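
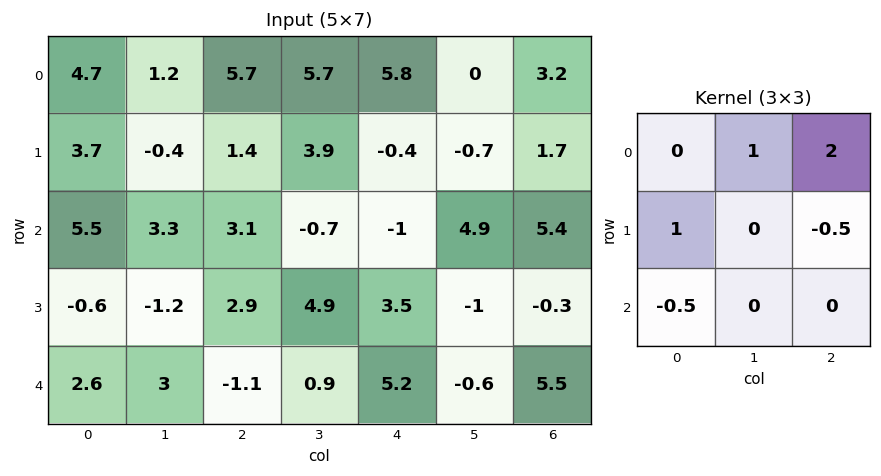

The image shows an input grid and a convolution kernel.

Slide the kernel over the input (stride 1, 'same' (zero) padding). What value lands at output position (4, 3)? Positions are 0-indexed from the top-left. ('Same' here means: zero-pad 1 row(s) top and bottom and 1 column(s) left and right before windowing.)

The receptive field on the zero-padded input at this output position is [2.9 4.9 3.5 / -1.1 0.9 5.2 / 0 0 0]. Elementwise product with the kernel and sum: 4.9·1 + 3.5·2 + -1.1·1 + 5.2·-0.5 + 0·-0.5.

8.2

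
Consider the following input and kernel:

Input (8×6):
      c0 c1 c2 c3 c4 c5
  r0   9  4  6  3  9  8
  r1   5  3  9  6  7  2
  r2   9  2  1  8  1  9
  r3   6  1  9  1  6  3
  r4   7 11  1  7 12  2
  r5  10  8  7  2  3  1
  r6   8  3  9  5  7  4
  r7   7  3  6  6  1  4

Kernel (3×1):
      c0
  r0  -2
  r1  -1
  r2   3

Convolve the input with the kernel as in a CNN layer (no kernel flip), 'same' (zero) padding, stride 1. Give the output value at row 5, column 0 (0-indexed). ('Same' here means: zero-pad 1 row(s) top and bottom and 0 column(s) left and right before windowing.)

0

The receptive field on the zero-padded input at this output position is [7 / 10 / 8]. Elementwise product with the kernel and sum: 7·-2 + 10·-1 + 8·3.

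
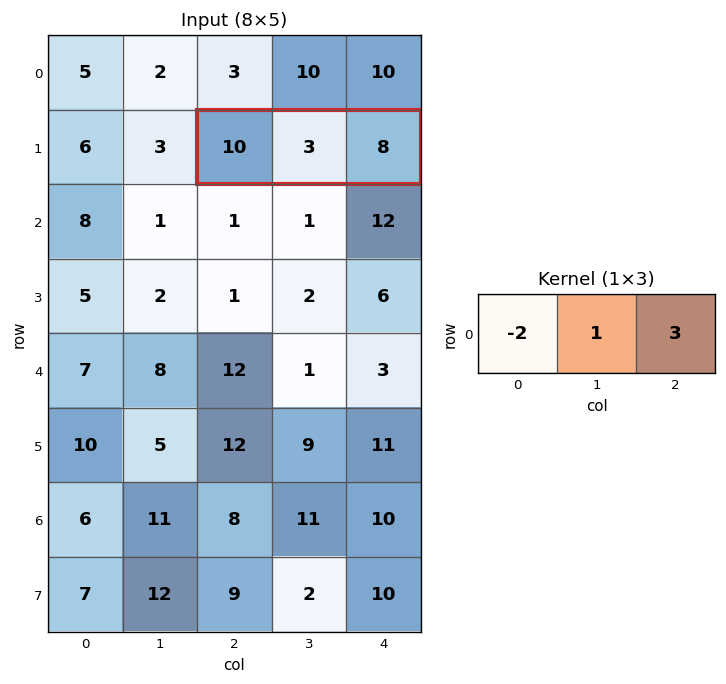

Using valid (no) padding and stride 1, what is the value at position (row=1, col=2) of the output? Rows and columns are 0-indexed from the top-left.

7

The receptive field on the input at this output position is [10 3 8]. Elementwise product with the kernel and sum: 10·-2 + 3·1 + 8·3.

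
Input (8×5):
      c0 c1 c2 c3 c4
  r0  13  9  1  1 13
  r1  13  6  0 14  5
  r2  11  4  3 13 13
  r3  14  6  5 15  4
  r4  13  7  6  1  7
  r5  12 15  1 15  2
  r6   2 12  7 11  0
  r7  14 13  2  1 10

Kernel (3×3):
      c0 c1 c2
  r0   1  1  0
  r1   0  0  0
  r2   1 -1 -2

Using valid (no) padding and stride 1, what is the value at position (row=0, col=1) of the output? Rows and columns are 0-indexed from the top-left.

-15

The receptive field on the input at this output position is [9 1 1 / 6 0 14 / 4 3 13]. Elementwise product with the kernel and sum: 9·1 + 1·1 + 4·1 + 3·-1 + 13·-2.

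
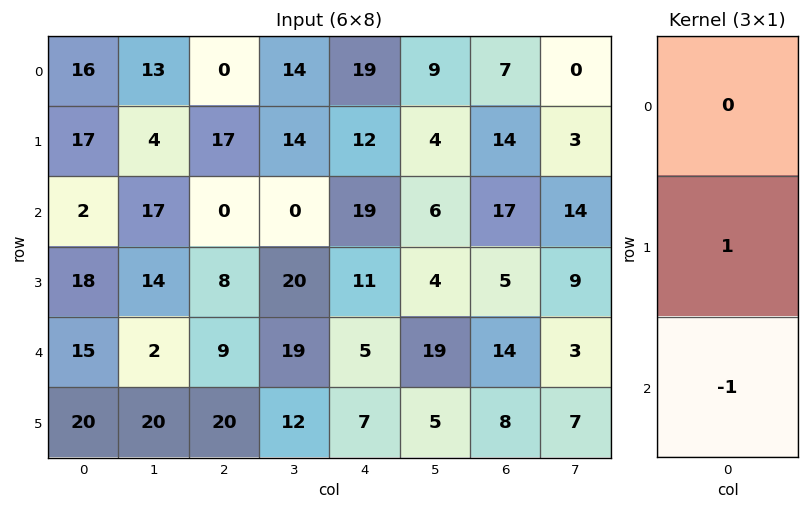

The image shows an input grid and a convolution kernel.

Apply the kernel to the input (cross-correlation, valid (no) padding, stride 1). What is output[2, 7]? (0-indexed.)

6

The receptive field on the input at this output position is [14 / 9 / 3]. Elementwise product with the kernel and sum: 9·1 + 3·-1.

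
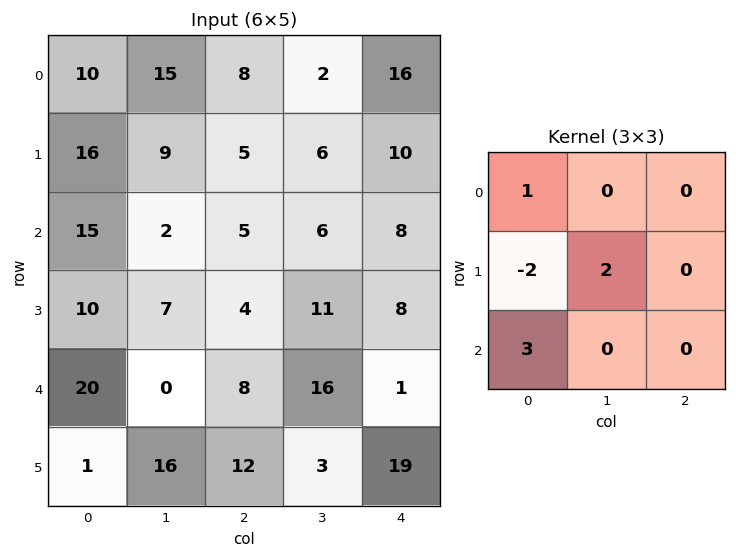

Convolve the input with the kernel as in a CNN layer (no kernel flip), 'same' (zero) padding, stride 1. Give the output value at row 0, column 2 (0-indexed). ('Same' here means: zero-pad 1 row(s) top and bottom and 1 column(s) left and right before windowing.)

The receptive field on the zero-padded input at this output position is [0 0 0 / 15 8 2 / 9 5 6]. Elementwise product with the kernel and sum: 0·1 + 15·-2 + 8·2 + 9·3.

13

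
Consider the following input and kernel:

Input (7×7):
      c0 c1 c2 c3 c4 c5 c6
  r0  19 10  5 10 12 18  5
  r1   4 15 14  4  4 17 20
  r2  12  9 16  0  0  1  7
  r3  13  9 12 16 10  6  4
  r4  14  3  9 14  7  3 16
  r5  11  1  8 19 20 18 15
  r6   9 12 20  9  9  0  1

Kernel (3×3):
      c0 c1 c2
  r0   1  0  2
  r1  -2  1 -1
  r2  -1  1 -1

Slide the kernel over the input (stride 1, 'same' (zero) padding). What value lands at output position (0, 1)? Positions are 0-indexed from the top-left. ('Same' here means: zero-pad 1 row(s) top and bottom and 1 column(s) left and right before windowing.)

-36

The receptive field on the zero-padded input at this output position is [0 0 0 / 19 10 5 / 4 15 14]. Elementwise product with the kernel and sum: 0·1 + 0·2 + 19·-2 + 10·1 + 5·-1 + 4·-1 + 15·1 + 14·-1.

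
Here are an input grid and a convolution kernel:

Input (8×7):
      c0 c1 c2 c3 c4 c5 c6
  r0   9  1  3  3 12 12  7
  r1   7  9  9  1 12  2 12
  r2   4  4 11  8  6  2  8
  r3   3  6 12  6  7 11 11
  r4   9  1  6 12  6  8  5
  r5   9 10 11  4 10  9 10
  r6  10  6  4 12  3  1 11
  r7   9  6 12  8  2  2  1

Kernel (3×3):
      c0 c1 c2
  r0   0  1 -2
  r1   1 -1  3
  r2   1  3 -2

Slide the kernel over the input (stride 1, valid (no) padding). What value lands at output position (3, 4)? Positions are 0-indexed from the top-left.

19

The receptive field on the input at this output position is [7 11 11 / 6 8 5 / 10 9 10]. Elementwise product with the kernel and sum: 11·1 + 11·-2 + 6·1 + 8·-1 + 5·3 + 10·1 + 9·3 + 10·-2.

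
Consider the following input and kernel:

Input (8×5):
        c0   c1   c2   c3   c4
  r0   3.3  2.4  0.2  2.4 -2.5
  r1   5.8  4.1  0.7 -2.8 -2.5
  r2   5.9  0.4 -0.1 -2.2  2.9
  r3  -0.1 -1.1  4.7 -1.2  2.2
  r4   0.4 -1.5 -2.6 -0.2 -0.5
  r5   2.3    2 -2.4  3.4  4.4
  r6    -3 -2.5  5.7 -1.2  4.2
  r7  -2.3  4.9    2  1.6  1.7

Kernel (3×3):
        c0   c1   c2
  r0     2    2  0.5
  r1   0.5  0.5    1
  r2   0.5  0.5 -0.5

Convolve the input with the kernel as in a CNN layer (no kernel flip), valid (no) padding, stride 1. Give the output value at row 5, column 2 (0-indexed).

11.6

The receptive field on the input at this output position is [-2.4 3.4 4.4 / 5.7 -1.2 4.2 / 2 1.6 1.7]. Elementwise product with the kernel and sum: -2.4·2 + 3.4·2 + 4.4·0.5 + 5.7·0.5 + -1.2·0.5 + 4.2·1 + 2·0.5 + 1.6·0.5 + 1.7·-0.5.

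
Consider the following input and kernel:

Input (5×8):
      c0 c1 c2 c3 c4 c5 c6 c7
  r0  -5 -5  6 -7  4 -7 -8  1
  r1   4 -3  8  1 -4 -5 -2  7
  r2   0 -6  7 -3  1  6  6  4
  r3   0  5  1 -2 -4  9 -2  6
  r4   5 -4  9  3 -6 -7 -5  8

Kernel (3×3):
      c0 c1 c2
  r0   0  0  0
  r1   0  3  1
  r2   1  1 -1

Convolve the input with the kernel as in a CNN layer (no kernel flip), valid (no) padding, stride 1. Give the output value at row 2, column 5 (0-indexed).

The receptive field on the input at this output position is [6 6 4 / 9 -2 6 / -7 -5 8]. Elementwise product with the kernel and sum: -2·3 + 6·1 + -7·1 + -5·1 + 8·-1.

-20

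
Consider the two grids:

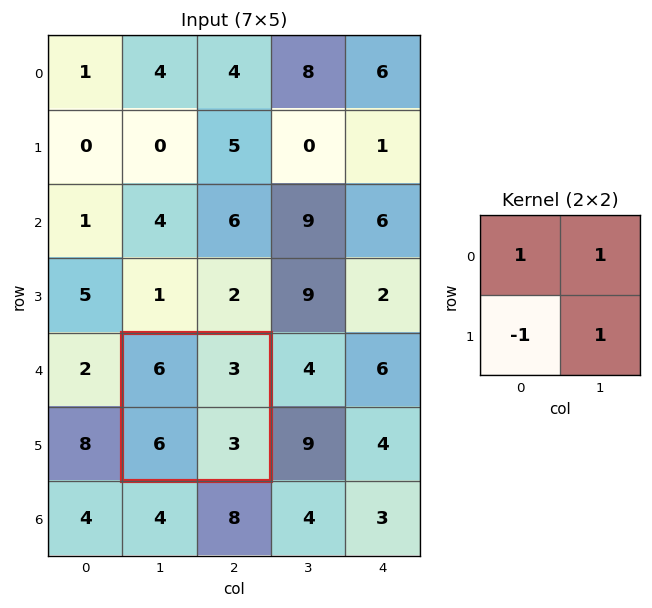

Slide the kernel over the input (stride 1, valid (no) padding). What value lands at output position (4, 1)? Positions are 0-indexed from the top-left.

6

The receptive field on the input at this output position is [6 3 / 6 3]. Elementwise product with the kernel and sum: 6·1 + 3·1 + 6·-1 + 3·1.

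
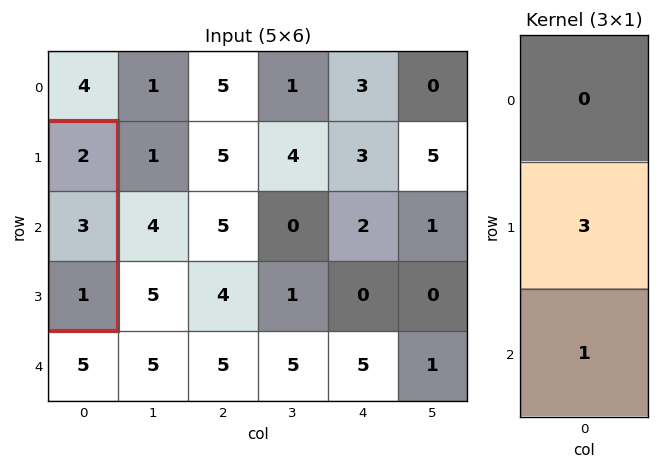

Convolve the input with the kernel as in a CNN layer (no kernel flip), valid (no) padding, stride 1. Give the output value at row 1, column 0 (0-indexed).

The receptive field on the input at this output position is [2 / 3 / 1]. Elementwise product with the kernel and sum: 3·3 + 1·1.

10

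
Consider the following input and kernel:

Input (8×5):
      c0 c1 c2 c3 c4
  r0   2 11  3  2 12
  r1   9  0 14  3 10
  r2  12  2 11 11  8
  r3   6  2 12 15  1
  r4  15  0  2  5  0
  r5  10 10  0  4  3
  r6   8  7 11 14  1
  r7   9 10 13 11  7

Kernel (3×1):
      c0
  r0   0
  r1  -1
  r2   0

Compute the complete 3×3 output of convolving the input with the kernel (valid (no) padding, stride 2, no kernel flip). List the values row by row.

-9 -14 -10
-6 -12 -1
-10 0 -3

Output[0,0]: The receptive field on the input at this output position is [2 / 9 / 12]. Elementwise product with the kernel and sum: 9·-1.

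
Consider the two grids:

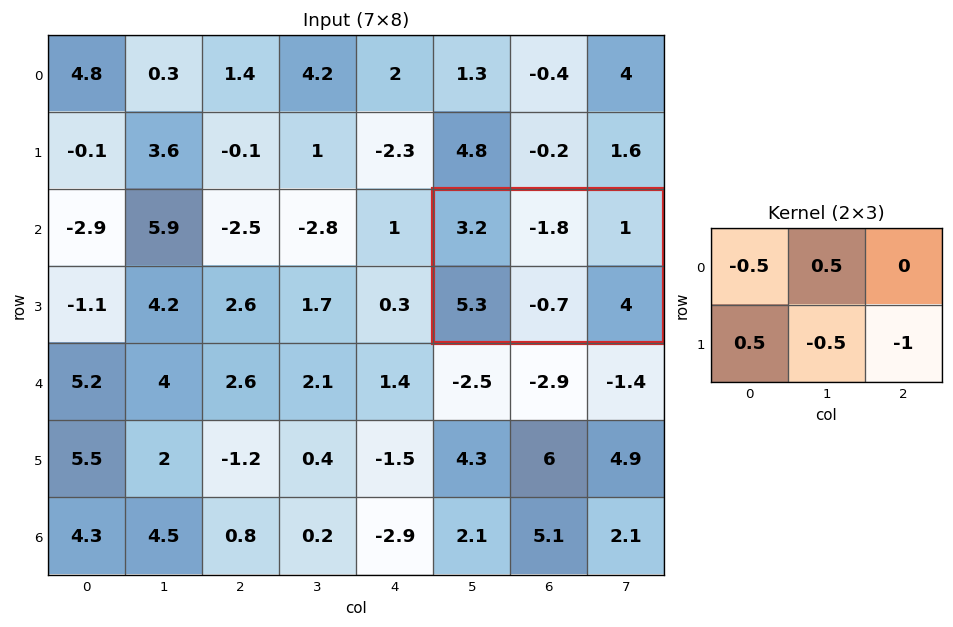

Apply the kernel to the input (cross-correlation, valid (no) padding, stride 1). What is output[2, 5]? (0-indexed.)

The receptive field on the input at this output position is [3.2 -1.8 1 / 5.3 -0.7 4]. Elementwise product with the kernel and sum: 3.2·-0.5 + -1.8·0.5 + 5.3·0.5 + -0.7·-0.5 + 4·-1.

-3.5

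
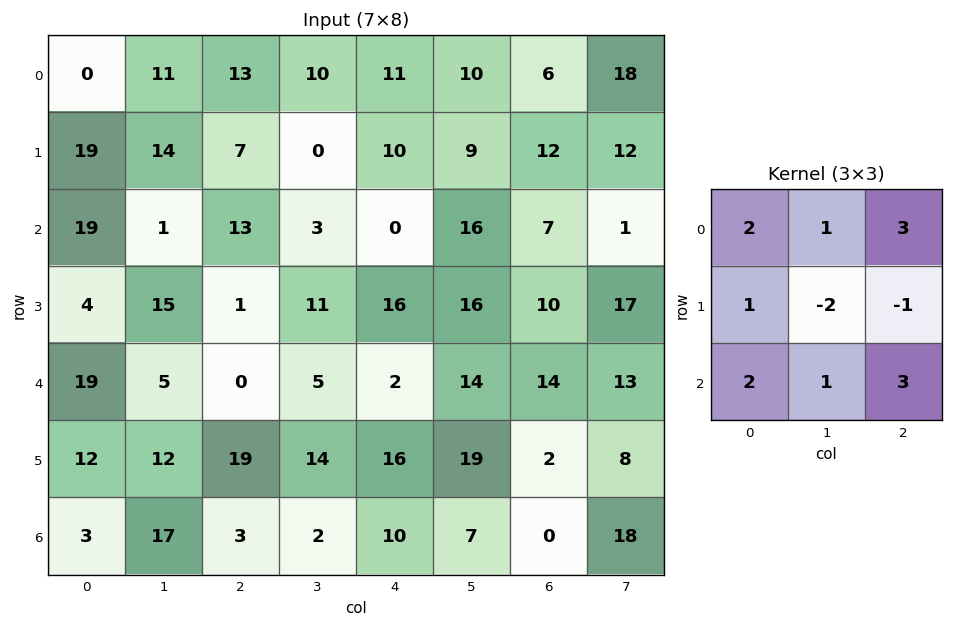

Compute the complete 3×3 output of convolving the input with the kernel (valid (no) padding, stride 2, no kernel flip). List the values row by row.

112 95 67
94 3 71
44 24 63

Output[0,0]: The receptive field on the input at this output position is [0 11 13 / 19 14 7 / 19 1 13]. Elementwise product with the kernel and sum: 0·2 + 11·1 + 13·3 + 19·1 + 14·-2 + 7·-1 + 19·2 + 1·1 + 13·3.
Output[0,1]: The receptive field on the input at this output position is [13 10 11 / 7 0 10 / 13 3 0]. Elementwise product with the kernel and sum: 13·2 + 10·1 + 11·3 + 7·1 + 0·-2 + 10·-1 + 13·2 + 3·1 + 0·3.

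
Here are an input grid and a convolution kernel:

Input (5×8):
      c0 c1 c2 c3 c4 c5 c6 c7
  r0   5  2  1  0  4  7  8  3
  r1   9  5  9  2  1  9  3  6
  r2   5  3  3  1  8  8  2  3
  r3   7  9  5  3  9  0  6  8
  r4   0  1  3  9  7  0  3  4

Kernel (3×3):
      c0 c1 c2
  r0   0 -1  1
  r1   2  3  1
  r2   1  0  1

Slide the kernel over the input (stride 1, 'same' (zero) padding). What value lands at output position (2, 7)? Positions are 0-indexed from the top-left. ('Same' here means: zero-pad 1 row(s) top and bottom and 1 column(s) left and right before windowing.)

13

The receptive field on the zero-padded input at this output position is [3 6 0 / 2 3 0 / 6 8 0]. Elementwise product with the kernel and sum: 6·-1 + 0·1 + 2·2 + 3·3 + 0·1 + 6·1 + 0·1.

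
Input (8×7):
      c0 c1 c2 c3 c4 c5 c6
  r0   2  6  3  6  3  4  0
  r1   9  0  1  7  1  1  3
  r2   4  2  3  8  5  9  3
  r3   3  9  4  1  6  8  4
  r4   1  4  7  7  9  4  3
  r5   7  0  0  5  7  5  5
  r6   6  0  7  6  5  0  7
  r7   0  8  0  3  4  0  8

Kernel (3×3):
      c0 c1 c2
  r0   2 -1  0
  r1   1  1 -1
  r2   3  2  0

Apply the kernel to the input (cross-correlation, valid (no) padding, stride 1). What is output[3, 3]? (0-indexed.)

The receptive field on the input at this output position is [1 6 8 / 7 9 4 / 5 7 5]. Elementwise product with the kernel and sum: 1·2 + 6·-1 + 7·1 + 9·1 + 4·-1 + 5·3 + 7·2.

37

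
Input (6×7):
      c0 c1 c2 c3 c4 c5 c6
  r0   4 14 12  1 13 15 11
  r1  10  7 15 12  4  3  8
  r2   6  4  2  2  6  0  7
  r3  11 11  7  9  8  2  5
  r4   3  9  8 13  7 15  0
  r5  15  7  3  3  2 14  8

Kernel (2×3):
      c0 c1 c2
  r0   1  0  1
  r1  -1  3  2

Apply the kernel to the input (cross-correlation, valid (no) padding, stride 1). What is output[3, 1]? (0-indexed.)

The receptive field on the input at this output position is [11 7 9 / 9 8 13]. Elementwise product with the kernel and sum: 11·1 + 9·1 + 9·-1 + 8·3 + 13·2.

61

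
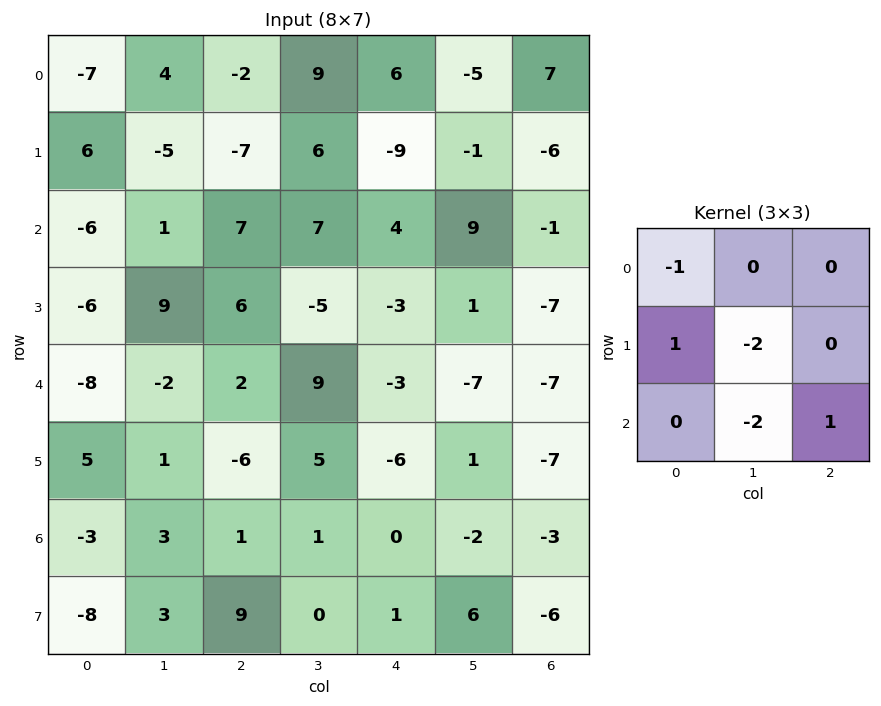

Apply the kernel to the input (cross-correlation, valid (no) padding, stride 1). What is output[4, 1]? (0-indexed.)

14

The receptive field on the input at this output position is [-2 2 9 / 1 -6 5 / 3 1 1]. Elementwise product with the kernel and sum: -2·-1 + 1·1 + -6·-2 + 1·-2 + 1·1.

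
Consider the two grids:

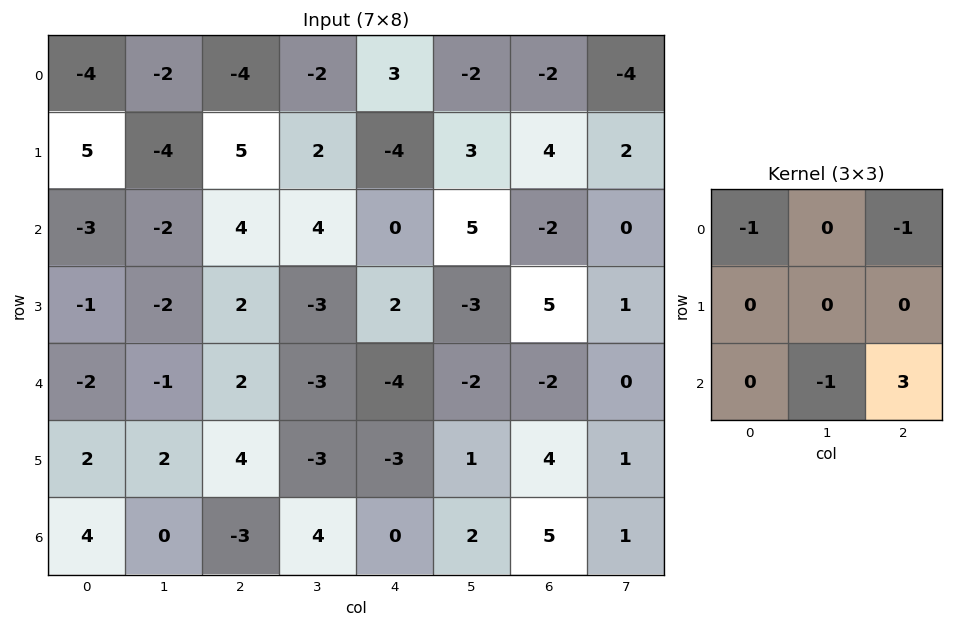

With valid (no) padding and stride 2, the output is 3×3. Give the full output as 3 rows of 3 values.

Output[0,0]: The receptive field on the input at this output position is [-4 -2 -4 / 5 -4 5 / -3 -2 4]. Elementwise product with the kernel and sum: -4·-1 + -4·-1 + -2·-1 + 4·3.
Output[0,1]: The receptive field on the input at this output position is [-4 -2 3 / 5 2 -4 / 4 4 0]. Elementwise product with the kernel and sum: -4·-1 + 3·-1 + 4·-1 + 0·3.

22 -3 -12
6 -13 -2
-9 -2 19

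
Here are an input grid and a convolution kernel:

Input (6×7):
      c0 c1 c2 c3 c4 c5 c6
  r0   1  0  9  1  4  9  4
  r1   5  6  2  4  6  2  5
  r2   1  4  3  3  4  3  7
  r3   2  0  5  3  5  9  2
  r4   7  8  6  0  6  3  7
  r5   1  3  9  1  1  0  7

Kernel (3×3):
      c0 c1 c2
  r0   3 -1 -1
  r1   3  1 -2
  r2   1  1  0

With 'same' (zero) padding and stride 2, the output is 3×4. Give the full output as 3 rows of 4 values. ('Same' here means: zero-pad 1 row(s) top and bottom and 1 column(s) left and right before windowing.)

Output[0,0]: The receptive field on the zero-padded input at this output position is [0 0 0 / 0 1 0 / 0 5 6]. Elementwise product with the kernel and sum: 0·3 + 0·-1 + 0·-1 + 0·3 + 1·1 + 0·-2 + 0·1 + 5·1.
Output[0,1]: The receptive field on the zero-padded input at this output position is [0 0 0 / 0 9 1 / 6 2 4]. Elementwise product with the kernel and sum: 0·3 + 0·-1 + 0·-1 + 0·3 + 9·1 + 1·-2 + 6·1 + 2·1.

6 15 -1 38
-16 26 19 28
-10 34 -3 48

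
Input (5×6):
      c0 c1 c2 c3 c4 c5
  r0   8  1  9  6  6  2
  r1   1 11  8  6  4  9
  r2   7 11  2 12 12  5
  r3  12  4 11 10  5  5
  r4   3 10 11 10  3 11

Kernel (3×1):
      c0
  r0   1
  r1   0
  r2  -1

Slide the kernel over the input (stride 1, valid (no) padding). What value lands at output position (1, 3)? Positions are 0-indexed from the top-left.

The receptive field on the input at this output position is [6 / 12 / 10]. Elementwise product with the kernel and sum: 6·1 + 10·-1.

-4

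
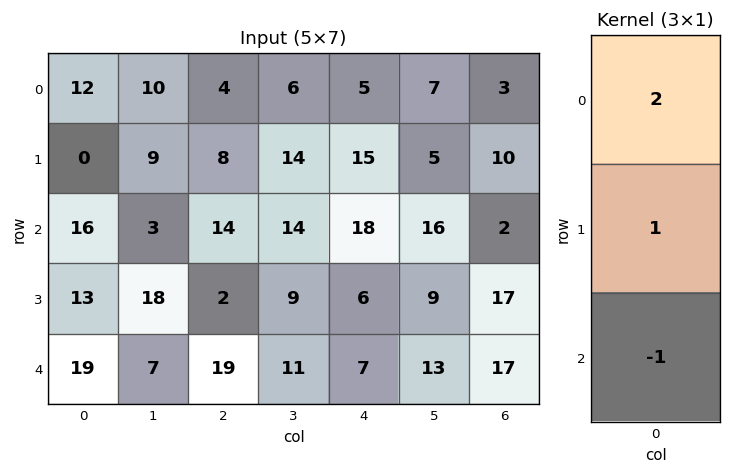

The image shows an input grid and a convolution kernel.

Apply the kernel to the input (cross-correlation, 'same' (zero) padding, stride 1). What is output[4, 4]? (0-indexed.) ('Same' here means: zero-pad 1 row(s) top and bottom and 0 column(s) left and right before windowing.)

19

The receptive field on the zero-padded input at this output position is [6 / 7 / 0]. Elementwise product with the kernel and sum: 6·2 + 7·1 + 0·-1.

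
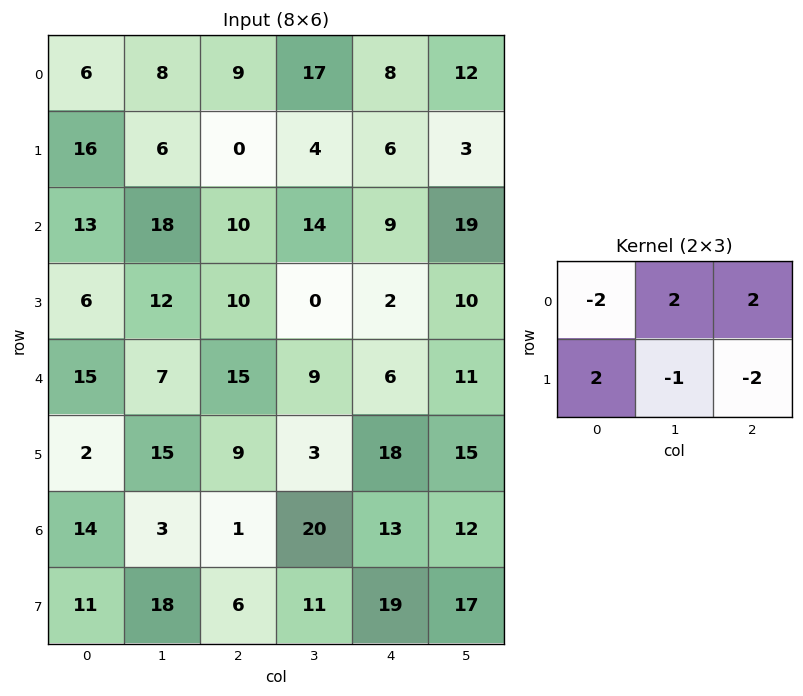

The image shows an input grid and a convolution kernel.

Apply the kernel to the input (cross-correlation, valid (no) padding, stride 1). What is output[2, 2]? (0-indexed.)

The receptive field on the input at this output position is [10 14 9 / 10 0 2]. Elementwise product with the kernel and sum: 10·-2 + 14·2 + 9·2 + 10·2 + 0·-1 + 2·-2.

42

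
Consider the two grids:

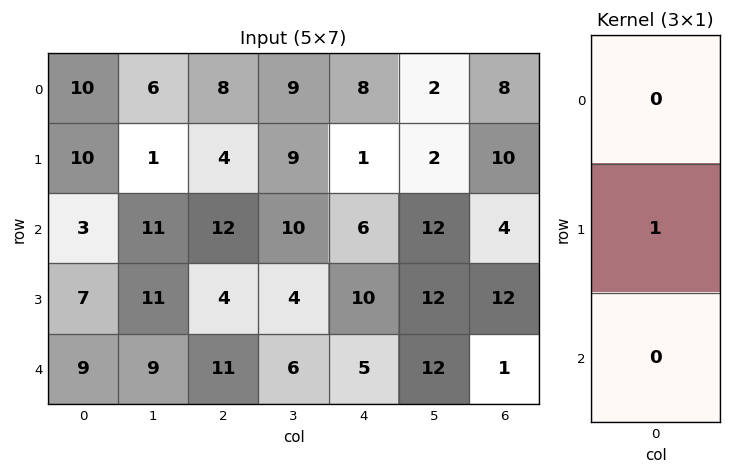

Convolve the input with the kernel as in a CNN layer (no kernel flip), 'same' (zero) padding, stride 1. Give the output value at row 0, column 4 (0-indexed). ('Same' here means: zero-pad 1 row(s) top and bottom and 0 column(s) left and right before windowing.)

The receptive field on the zero-padded input at this output position is [0 / 8 / 1]. Elementwise product with the kernel and sum: 8·1.

8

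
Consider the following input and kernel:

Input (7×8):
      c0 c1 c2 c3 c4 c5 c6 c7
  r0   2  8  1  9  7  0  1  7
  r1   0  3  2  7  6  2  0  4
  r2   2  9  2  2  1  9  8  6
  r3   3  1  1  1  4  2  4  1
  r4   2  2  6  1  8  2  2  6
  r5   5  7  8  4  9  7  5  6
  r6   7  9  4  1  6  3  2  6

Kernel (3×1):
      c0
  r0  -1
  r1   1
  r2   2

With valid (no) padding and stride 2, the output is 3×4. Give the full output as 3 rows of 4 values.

2 5 1 15
5 11 19 0
17 10 13 7

Output[0,0]: The receptive field on the input at this output position is [2 / 0 / 2]. Elementwise product with the kernel and sum: 2·-1 + 0·1 + 2·2.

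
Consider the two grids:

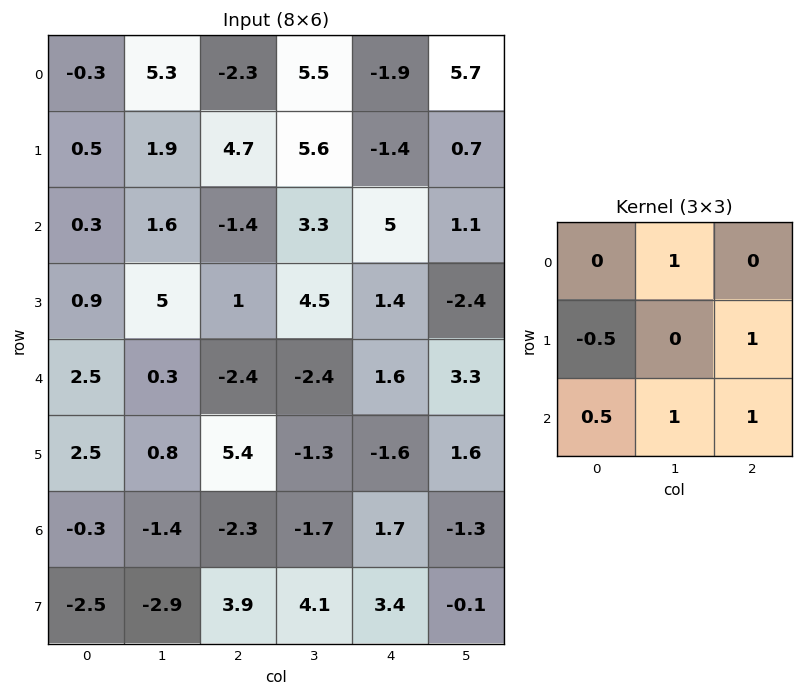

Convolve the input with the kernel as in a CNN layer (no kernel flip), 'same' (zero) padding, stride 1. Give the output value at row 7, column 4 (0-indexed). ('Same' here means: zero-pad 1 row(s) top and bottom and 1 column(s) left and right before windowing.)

-0.45

The receptive field on the zero-padded input at this output position is [-1.7 1.7 -1.3 / 4.1 3.4 -0.1 / 0 0 0]. Elementwise product with the kernel and sum: 1.7·1 + 4.1·-0.5 + -0.1·1 + 0·0.5 + 0·1 + 0·1.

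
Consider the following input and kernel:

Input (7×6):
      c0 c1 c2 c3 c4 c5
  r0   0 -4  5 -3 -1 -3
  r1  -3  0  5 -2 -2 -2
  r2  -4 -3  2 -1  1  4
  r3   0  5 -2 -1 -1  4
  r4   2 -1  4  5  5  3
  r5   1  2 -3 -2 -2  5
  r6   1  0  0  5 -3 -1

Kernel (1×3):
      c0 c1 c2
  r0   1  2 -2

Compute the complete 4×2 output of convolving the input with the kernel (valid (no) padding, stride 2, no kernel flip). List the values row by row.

Output[0,0]: The receptive field on the input at this output position is [0 -4 5]. Elementwise product with the kernel and sum: 0·1 + -4·2 + 5·-2.
Output[0,1]: The receptive field on the input at this output position is [5 -3 -1]. Elementwise product with the kernel and sum: 5·1 + -3·2 + -1·-2.

-18 1
-14 -2
-8 4
1 16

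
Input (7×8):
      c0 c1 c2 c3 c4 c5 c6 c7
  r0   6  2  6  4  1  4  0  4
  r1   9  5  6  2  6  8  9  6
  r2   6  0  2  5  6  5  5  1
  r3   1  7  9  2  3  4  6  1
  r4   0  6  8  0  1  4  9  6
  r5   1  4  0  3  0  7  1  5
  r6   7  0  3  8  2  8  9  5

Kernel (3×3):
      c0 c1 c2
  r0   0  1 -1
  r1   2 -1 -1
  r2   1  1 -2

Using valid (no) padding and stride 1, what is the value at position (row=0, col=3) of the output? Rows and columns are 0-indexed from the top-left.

-12

The receptive field on the input at this output position is [4 1 4 / 2 6 8 / 5 6 5]. Elementwise product with the kernel and sum: 1·1 + 4·-1 + 2·2 + 6·-1 + 8·-1 + 5·1 + 6·1 + 5·-2.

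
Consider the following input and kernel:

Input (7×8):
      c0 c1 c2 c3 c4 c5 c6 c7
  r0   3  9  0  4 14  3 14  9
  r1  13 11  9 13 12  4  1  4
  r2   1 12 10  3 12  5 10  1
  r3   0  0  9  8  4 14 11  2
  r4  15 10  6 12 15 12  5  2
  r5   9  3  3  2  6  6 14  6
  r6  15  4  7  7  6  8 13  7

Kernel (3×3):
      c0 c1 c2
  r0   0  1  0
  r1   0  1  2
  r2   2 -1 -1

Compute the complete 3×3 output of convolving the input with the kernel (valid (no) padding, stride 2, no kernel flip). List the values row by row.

18 46 18
44 4 54
38 27 37

Output[0,0]: The receptive field on the input at this output position is [3 9 0 / 13 11 9 / 1 12 10]. Elementwise product with the kernel and sum: 9·1 + 11·1 + 9·2 + 1·2 + 12·-1 + 10·-1.
Output[0,1]: The receptive field on the input at this output position is [0 4 14 / 9 13 12 / 10 3 12]. Elementwise product with the kernel and sum: 4·1 + 13·1 + 12·2 + 10·2 + 3·-1 + 12·-1.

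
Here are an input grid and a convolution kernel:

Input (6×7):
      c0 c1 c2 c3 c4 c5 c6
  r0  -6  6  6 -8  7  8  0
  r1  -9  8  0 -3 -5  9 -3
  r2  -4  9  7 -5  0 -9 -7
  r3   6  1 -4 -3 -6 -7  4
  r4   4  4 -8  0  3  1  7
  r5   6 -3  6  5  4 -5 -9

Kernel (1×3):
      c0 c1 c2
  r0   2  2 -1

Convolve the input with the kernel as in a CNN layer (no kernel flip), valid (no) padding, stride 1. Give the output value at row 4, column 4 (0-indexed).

1

The receptive field on the input at this output position is [3 1 7]. Elementwise product with the kernel and sum: 3·2 + 1·2 + 7·-1.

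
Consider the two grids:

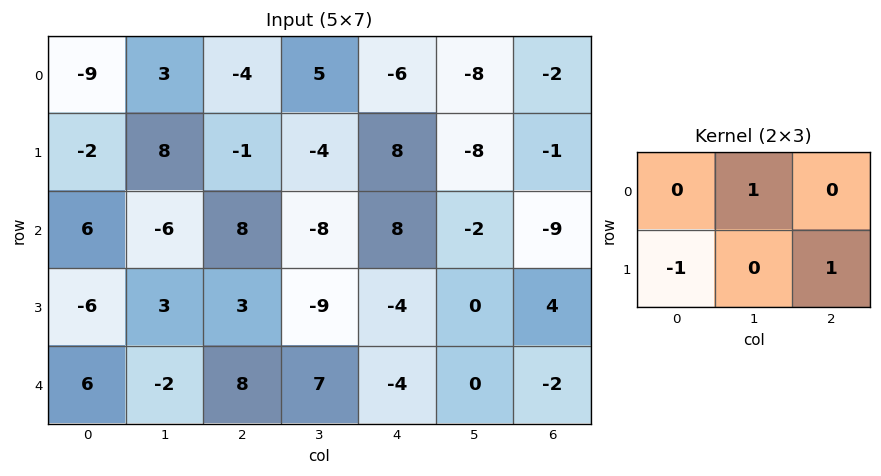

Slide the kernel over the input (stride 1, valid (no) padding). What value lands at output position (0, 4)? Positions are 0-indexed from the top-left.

-17

The receptive field on the input at this output position is [-6 -8 -2 / 8 -8 -1]. Elementwise product with the kernel and sum: -8·1 + 8·-1 + -1·1.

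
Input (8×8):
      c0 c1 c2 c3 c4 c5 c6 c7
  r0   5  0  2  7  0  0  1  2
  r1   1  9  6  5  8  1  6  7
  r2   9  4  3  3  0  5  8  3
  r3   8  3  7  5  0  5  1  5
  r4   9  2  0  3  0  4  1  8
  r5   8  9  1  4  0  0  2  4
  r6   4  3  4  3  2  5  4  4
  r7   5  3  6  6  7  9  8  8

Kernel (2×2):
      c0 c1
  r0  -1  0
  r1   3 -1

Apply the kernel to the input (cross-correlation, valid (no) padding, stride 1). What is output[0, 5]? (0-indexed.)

The receptive field on the input at this output position is [0 1 / 1 6]. Elementwise product with the kernel and sum: 0·-1 + 1·3 + 6·-1.

-3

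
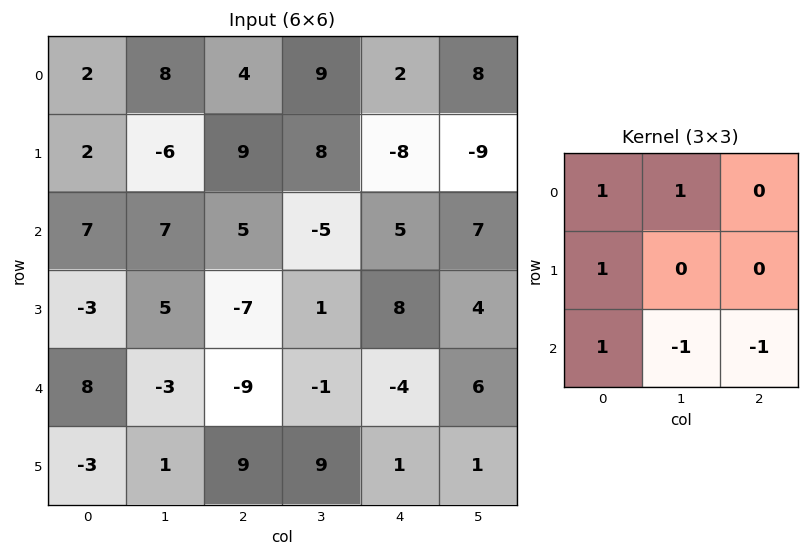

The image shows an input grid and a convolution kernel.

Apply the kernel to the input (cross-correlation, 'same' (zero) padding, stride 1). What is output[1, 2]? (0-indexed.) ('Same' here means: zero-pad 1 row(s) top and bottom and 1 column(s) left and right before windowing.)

The receptive field on the zero-padded input at this output position is [8 4 9 / -6 9 8 / 7 5 -5]. Elementwise product with the kernel and sum: 8·1 + 4·1 + -6·1 + 7·1 + 5·-1 + -5·-1.

13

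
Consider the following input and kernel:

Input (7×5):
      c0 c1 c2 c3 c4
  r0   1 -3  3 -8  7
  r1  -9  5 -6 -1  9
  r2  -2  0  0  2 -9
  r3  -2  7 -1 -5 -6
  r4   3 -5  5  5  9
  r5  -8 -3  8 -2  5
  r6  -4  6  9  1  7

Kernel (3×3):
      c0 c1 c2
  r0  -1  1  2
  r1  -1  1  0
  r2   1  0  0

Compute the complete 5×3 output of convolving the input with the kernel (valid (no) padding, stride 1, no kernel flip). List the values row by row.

Output[0,0]: The receptive field on the input at this output position is [1 -3 3 / -9 5 -6 / -2 0 0]. Elementwise product with the kernel and sum: 1·-1 + -3·1 + 3·2 + -9·-1 + 5·1 + -2·1.

14 -21 8
2 -6 24
14 -9 -15
-9 -11 -8
3 37 17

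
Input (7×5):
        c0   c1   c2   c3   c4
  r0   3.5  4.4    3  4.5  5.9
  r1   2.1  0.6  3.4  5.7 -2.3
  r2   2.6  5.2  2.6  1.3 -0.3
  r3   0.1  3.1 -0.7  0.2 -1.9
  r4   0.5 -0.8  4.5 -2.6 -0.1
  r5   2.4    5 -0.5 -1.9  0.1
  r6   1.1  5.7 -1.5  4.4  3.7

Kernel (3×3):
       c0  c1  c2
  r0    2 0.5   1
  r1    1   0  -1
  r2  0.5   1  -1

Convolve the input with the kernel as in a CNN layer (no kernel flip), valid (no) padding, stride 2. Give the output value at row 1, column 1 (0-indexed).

The receptive field on the input at this output position is [2.6 1.3 -0.3 / -0.7 0.2 -1.9 / 4.5 -2.6 -0.1]. Elementwise product with the kernel and sum: 2.6·2 + 1.3·0.5 + -0.3·1 + -0.7·1 + -1.9·-1 + 4.5·0.5 + -2.6·1 + -0.1·-1.

6.5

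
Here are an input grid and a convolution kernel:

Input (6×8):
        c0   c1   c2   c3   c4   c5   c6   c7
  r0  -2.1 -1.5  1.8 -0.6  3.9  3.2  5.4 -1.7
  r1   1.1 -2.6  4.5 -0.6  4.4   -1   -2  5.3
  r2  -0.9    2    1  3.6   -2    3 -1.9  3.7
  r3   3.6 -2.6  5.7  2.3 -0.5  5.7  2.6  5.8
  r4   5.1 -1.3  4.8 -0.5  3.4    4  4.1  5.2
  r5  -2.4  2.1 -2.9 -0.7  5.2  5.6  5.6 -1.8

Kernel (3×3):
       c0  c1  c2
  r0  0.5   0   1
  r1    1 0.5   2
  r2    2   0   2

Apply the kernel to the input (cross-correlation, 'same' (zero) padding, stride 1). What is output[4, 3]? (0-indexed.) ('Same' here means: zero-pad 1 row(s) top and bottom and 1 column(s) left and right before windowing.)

The receptive field on the zero-padded input at this output position is [5.7 2.3 -0.5 / 4.8 -0.5 3.4 / -2.9 -0.7 5.2]. Elementwise product with the kernel and sum: 5.7·0.5 + -0.5·1 + 4.8·1 + -0.5·0.5 + 3.4·2 + -2.9·2 + 5.2·2.

18.3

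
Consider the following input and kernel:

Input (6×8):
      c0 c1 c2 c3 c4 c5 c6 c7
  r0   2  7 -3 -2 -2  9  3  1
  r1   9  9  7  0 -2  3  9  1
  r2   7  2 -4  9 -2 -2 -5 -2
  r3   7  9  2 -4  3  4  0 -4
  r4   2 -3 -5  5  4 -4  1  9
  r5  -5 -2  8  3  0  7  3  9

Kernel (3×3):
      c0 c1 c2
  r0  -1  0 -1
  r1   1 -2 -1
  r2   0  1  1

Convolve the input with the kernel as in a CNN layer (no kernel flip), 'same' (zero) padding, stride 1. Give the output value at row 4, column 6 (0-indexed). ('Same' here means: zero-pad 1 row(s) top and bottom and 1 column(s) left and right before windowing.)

-3

The receptive field on the zero-padded input at this output position is [4 0 -4 / -4 1 9 / 7 3 9]. Elementwise product with the kernel and sum: 4·-1 + -4·-1 + -4·1 + 1·-2 + 9·-1 + 3·1 + 9·1.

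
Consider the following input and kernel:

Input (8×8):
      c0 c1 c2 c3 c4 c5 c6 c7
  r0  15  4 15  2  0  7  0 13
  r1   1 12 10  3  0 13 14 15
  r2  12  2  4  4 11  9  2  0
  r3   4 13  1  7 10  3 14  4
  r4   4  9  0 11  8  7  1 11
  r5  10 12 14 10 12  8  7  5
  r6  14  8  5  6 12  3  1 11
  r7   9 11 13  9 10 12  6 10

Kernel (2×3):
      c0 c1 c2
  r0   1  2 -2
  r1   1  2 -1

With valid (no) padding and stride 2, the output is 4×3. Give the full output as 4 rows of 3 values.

8 35 26
37 -5 27
42 28 41
38 14 44

Output[0,0]: The receptive field on the input at this output position is [15 4 15 / 1 12 10]. Elementwise product with the kernel and sum: 15·1 + 4·2 + 15·-2 + 1·1 + 12·2 + 10·-1.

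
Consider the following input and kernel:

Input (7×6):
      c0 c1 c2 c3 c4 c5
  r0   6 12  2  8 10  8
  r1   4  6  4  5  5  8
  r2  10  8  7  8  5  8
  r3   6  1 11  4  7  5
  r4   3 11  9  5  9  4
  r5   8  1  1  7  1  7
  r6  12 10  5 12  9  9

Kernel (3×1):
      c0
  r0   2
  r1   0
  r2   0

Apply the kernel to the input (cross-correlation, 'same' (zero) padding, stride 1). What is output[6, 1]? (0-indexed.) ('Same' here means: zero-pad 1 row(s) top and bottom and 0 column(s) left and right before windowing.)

The receptive field on the zero-padded input at this output position is [1 / 10 / 0]. Elementwise product with the kernel and sum: 1·2.

2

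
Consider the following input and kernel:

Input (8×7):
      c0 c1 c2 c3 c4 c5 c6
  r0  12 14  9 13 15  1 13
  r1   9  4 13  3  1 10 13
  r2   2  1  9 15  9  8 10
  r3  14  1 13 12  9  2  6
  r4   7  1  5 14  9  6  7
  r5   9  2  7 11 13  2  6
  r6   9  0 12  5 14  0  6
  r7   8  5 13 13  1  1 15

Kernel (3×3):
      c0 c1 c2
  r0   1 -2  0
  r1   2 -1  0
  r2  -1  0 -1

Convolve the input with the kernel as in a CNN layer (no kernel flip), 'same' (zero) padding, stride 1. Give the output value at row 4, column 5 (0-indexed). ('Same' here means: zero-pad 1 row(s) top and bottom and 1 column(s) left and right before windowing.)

-2

The receptive field on the zero-padded input at this output position is [9 2 6 / 9 6 7 / 13 2 6]. Elementwise product with the kernel and sum: 9·1 + 2·-2 + 9·2 + 6·-1 + 13·-1 + 6·-1.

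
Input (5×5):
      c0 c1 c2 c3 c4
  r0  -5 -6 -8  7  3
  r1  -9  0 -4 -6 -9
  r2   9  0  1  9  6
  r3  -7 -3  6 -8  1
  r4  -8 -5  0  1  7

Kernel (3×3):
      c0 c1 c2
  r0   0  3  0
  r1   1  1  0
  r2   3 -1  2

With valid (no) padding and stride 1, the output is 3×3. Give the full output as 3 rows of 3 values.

Output[0,0]: The receptive field on the input at this output position is [-5 -6 -8 / -9 0 -4 / 9 0 1]. Elementwise product with the kernel and sum: -6·3 + -9·1 + 0·1 + 9·3 + 0·-1 + 1·2.

2 -11 17
3 -42 20
-29 -7 38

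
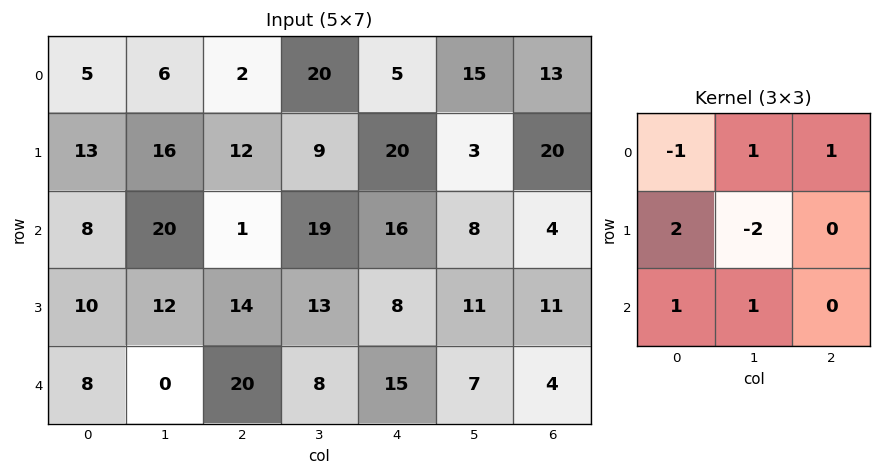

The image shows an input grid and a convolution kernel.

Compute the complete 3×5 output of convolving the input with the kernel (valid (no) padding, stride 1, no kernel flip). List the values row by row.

25 45 49 13 81
13 69 8 41 38
17 16 64 38 12

Output[0,0]: The receptive field on the input at this output position is [5 6 2 / 13 16 12 / 8 20 1]. Elementwise product with the kernel and sum: 5·-1 + 6·1 + 2·1 + 13·2 + 16·-2 + 8·1 + 20·1.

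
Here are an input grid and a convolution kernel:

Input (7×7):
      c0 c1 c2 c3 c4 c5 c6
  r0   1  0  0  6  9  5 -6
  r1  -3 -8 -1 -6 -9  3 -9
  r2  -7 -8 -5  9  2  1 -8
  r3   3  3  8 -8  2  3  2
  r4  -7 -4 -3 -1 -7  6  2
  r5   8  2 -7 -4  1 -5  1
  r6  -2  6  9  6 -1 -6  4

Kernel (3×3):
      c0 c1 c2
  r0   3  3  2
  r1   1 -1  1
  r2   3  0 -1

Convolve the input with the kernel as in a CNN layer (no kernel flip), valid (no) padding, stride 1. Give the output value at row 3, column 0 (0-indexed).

The receptive field on the input at this output position is [3 3 8 / -7 -4 -3 / 8 2 -7]. Elementwise product with the kernel and sum: 3·3 + 3·3 + 8·2 + -7·1 + -4·-1 + -3·1 + 8·3 + -7·-1.

59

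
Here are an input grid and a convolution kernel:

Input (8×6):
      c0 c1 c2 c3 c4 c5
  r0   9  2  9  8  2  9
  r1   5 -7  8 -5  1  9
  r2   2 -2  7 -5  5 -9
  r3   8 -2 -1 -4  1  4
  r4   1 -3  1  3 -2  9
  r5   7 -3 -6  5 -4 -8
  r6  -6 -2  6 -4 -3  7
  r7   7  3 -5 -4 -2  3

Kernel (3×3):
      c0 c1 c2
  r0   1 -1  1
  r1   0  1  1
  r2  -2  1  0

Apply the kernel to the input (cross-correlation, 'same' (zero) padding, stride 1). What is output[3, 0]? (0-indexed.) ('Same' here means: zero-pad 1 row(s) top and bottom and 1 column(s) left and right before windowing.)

The receptive field on the zero-padded input at this output position is [0 2 -2 / 0 8 -2 / 0 1 -3]. Elementwise product with the kernel and sum: 0·1 + 2·-1 + -2·1 + 8·1 + -2·1 + 0·-2 + 1·1.

3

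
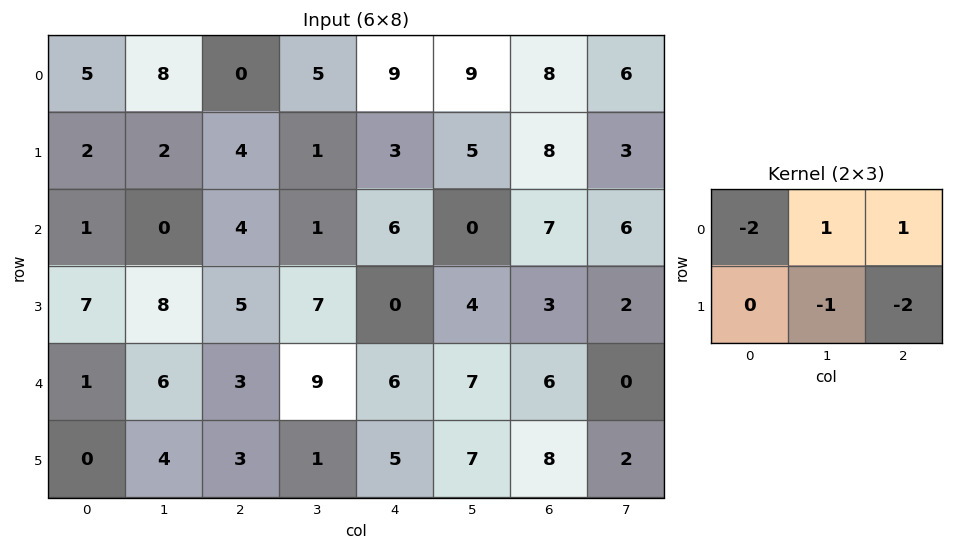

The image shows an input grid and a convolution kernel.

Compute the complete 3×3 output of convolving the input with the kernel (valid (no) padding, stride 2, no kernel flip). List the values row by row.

-12 7 -22
-16 -8 -15
-3 -2 -22

Output[0,0]: The receptive field on the input at this output position is [5 8 0 / 2 2 4]. Elementwise product with the kernel and sum: 5·-2 + 8·1 + 0·1 + 2·-1 + 4·-2.
Output[0,1]: The receptive field on the input at this output position is [0 5 9 / 4 1 3]. Elementwise product with the kernel and sum: 0·-2 + 5·1 + 9·1 + 1·-1 + 3·-2.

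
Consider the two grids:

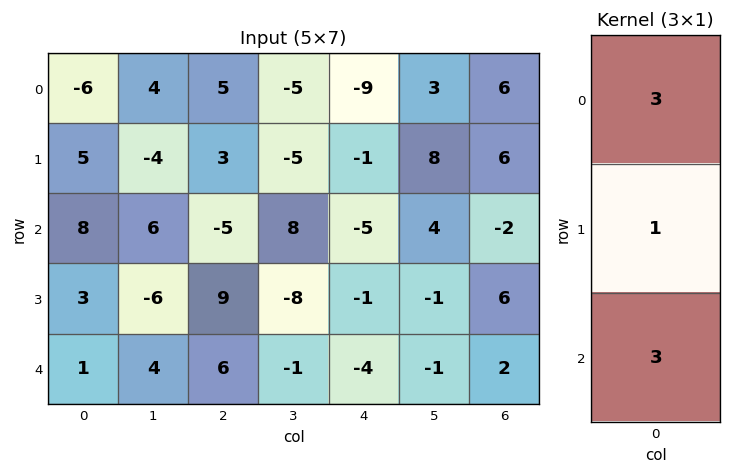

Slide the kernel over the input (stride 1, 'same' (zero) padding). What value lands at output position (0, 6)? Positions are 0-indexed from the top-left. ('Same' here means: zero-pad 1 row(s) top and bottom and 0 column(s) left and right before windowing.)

The receptive field on the zero-padded input at this output position is [0 / 6 / 6]. Elementwise product with the kernel and sum: 0·3 + 6·1 + 6·3.

24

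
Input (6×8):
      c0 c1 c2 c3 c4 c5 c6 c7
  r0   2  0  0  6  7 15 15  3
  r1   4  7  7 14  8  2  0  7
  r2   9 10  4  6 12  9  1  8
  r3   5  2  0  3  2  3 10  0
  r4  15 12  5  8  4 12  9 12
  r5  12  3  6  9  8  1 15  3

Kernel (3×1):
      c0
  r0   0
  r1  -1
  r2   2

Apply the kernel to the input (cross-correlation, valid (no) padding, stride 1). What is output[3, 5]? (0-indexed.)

-10

The receptive field on the input at this output position is [3 / 12 / 1]. Elementwise product with the kernel and sum: 12·-1 + 1·2.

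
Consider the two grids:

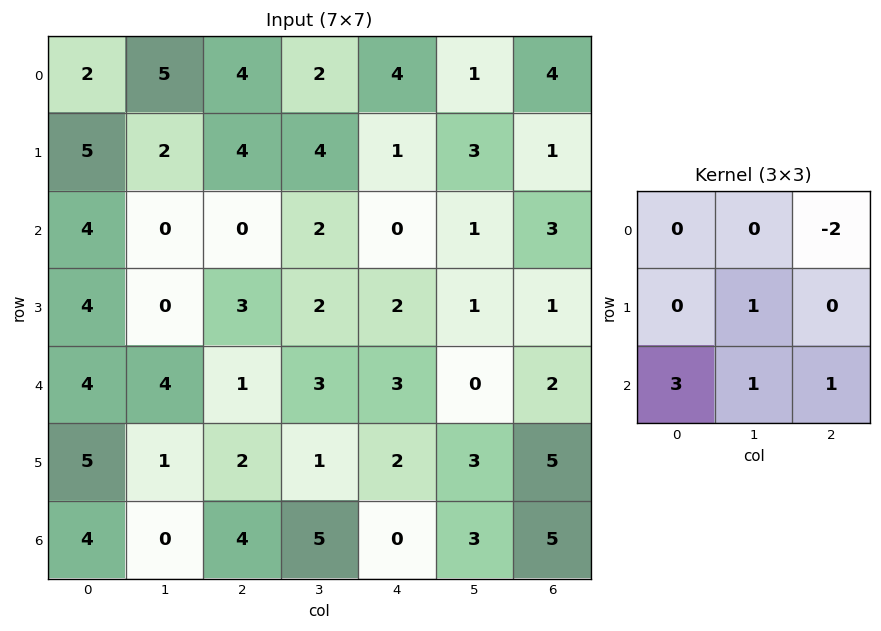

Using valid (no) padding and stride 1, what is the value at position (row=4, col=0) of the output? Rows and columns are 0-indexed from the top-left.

The receptive field on the input at this output position is [4 4 1 / 5 1 2 / 4 0 4]. Elementwise product with the kernel and sum: 1·-2 + 1·1 + 4·3 + 0·1 + 4·1.

15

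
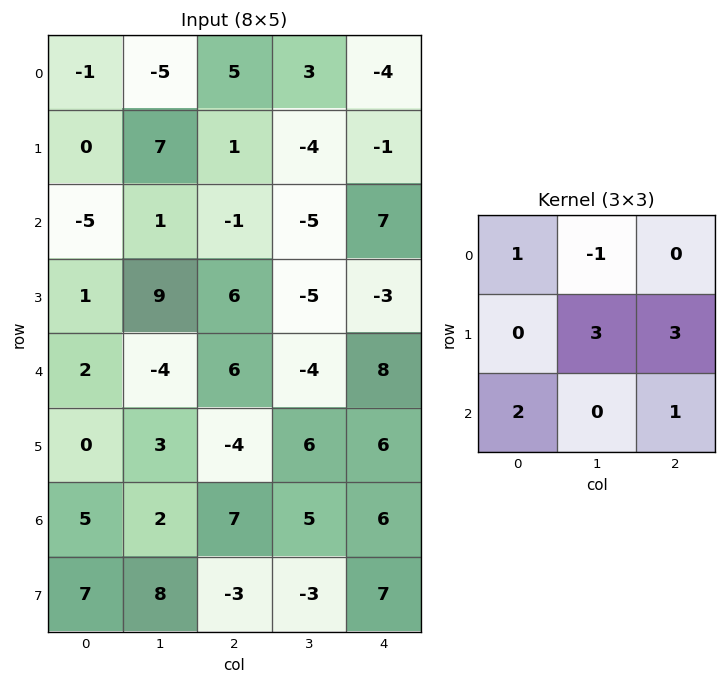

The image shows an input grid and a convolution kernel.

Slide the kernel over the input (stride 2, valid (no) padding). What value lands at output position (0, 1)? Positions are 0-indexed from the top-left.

The receptive field on the input at this output position is [5 3 -4 / 1 -4 -1 / -1 -5 7]. Elementwise product with the kernel and sum: 5·1 + 3·-1 + -4·3 + -1·3 + -1·2 + 7·1.

-8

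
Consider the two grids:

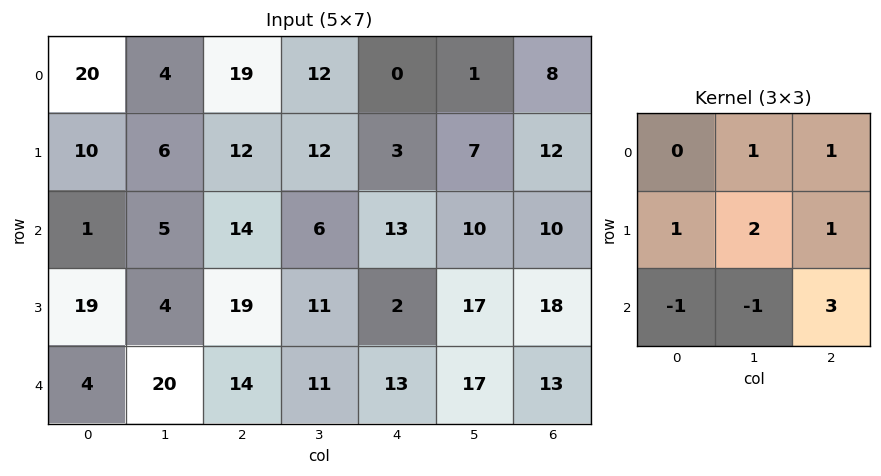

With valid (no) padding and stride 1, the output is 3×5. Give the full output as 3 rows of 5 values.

Output[0,0]: The receptive field on the input at this output position is [20 4 19 / 10 6 12 / 1 5 14]. Elementwise product with the kernel and sum: 4·1 + 19·1 + 10·1 + 6·2 + 12·1 + 1·-1 + 5·-1 + 14·3.

93 72 70 37 45
77 73 30 90 97
83 72 76 82 83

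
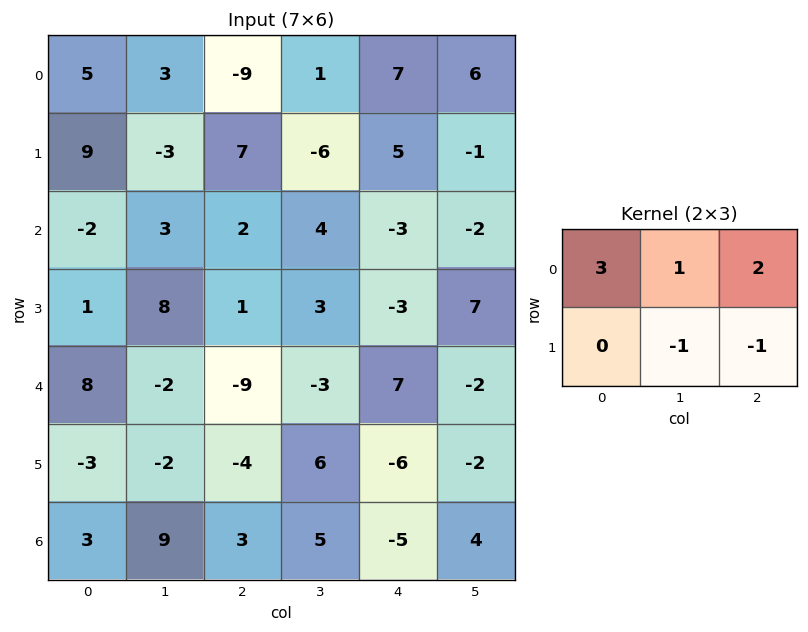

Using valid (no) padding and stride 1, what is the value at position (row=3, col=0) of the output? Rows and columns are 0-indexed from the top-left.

24

The receptive field on the input at this output position is [1 8 1 / 8 -2 -9]. Elementwise product with the kernel and sum: 1·3 + 8·1 + 1·2 + -2·-1 + -9·-1.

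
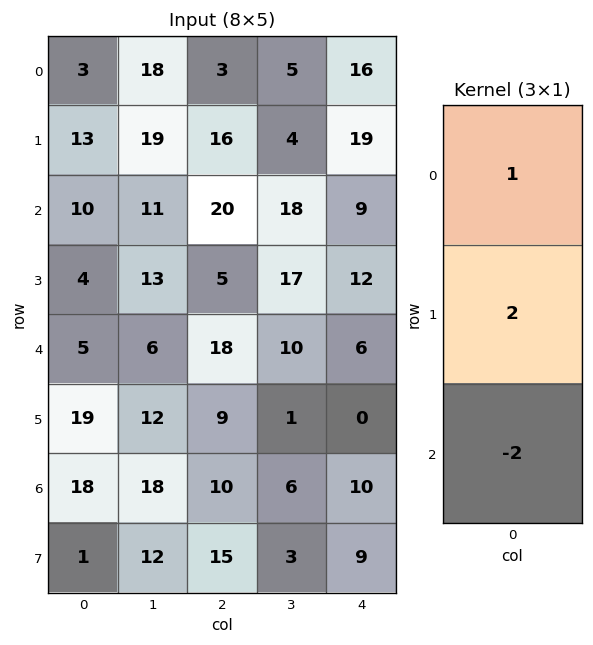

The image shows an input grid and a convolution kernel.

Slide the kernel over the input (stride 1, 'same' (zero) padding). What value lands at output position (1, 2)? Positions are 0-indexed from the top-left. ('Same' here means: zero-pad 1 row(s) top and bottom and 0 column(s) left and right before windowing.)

The receptive field on the zero-padded input at this output position is [3 / 16 / 20]. Elementwise product with the kernel and sum: 3·1 + 16·2 + 20·-2.

-5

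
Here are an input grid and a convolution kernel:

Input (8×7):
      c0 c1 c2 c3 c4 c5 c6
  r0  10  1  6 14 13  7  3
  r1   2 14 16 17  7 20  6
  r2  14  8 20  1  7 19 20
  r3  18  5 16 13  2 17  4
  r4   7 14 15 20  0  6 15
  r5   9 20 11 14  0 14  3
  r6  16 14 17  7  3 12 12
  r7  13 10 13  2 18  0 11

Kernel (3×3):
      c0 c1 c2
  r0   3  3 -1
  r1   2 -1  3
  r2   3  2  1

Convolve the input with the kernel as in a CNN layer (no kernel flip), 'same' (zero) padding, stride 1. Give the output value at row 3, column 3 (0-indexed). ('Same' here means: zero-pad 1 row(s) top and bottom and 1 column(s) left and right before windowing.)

The receptive field on the zero-padded input at this output position is [20 1 7 / 16 13 2 / 15 20 0]. Elementwise product with the kernel and sum: 20·3 + 1·3 + 7·-1 + 16·2 + 13·-1 + 2·3 + 15·3 + 20·2 + 0·1.

166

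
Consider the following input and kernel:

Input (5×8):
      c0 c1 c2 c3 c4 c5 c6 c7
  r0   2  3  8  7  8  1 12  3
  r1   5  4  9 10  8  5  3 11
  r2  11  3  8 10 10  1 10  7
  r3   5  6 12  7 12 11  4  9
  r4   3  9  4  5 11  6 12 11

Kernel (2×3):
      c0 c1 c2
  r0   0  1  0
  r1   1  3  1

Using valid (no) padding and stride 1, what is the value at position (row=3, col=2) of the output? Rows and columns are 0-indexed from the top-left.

37

The receptive field on the input at this output position is [12 7 12 / 4 5 11]. Elementwise product with the kernel and sum: 7·1 + 4·1 + 5·3 + 11·1.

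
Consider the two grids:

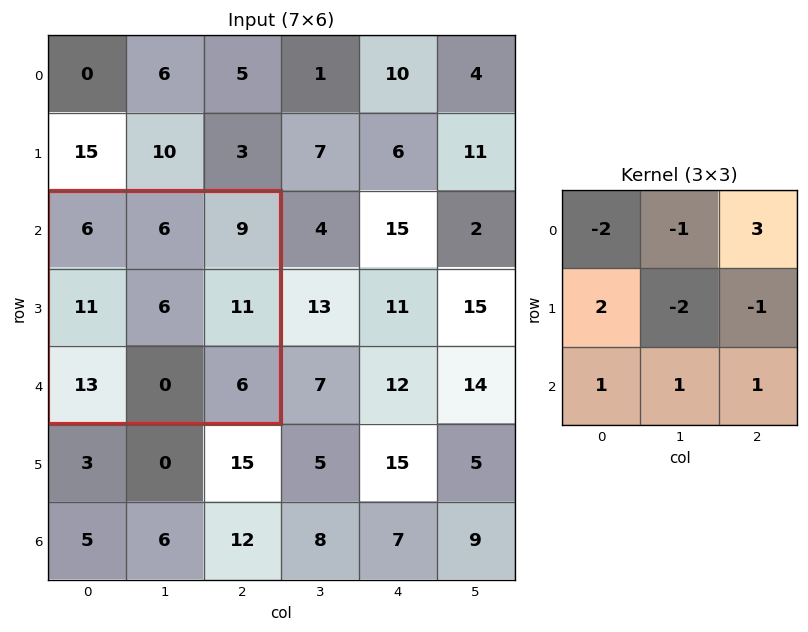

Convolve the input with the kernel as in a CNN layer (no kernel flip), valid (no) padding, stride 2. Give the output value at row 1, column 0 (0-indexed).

27

The receptive field on the input at this output position is [6 6 9 / 11 6 11 / 13 0 6]. Elementwise product with the kernel and sum: 6·-2 + 6·-1 + 9·3 + 11·2 + 6·-2 + 11·-1 + 13·1 + 0·1 + 6·1.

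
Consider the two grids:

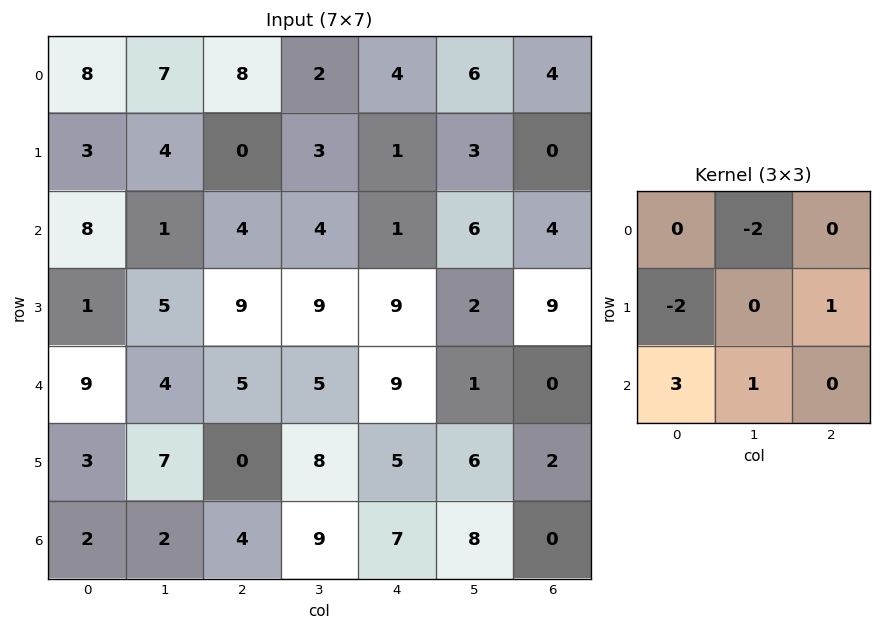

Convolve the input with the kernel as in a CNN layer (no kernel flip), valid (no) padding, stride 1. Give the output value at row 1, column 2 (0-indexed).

23

The receptive field on the input at this output position is [0 3 1 / 4 4 1 / 9 9 9]. Elementwise product with the kernel and sum: 3·-2 + 4·-2 + 1·1 + 9·3 + 9·1.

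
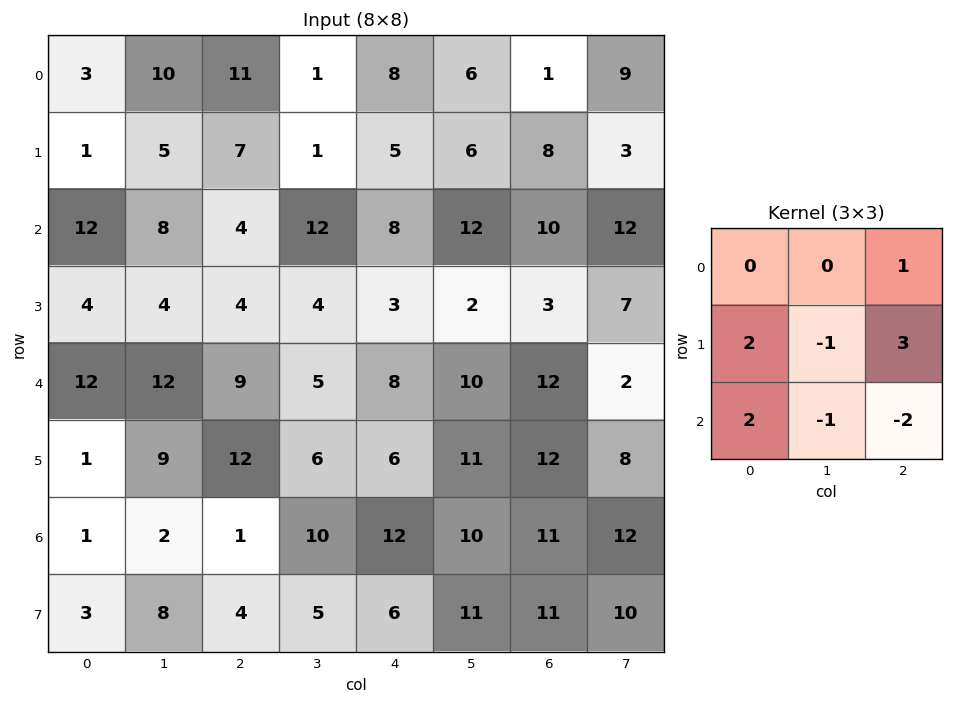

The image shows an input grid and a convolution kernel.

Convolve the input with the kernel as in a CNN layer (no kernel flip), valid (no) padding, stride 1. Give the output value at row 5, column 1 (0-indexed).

The receptive field on the input at this output position is [9 12 6 / 2 1 10 / 8 4 5]. Elementwise product with the kernel and sum: 6·1 + 2·2 + 1·-1 + 10·3 + 8·2 + 4·-1 + 5·-2.

41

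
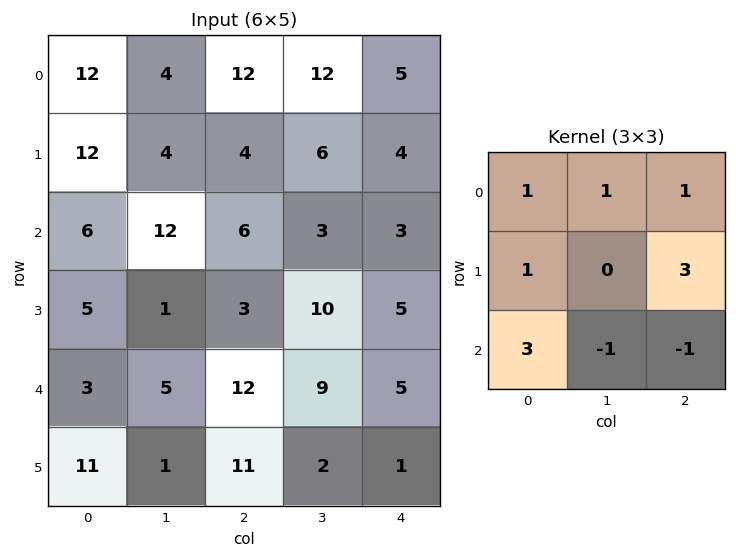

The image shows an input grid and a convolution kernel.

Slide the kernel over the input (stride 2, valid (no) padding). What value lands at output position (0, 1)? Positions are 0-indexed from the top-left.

57

The receptive field on the input at this output position is [12 12 5 / 4 6 4 / 6 3 3]. Elementwise product with the kernel and sum: 12·1 + 12·1 + 5·1 + 4·1 + 4·3 + 6·3 + 3·-1 + 3·-1.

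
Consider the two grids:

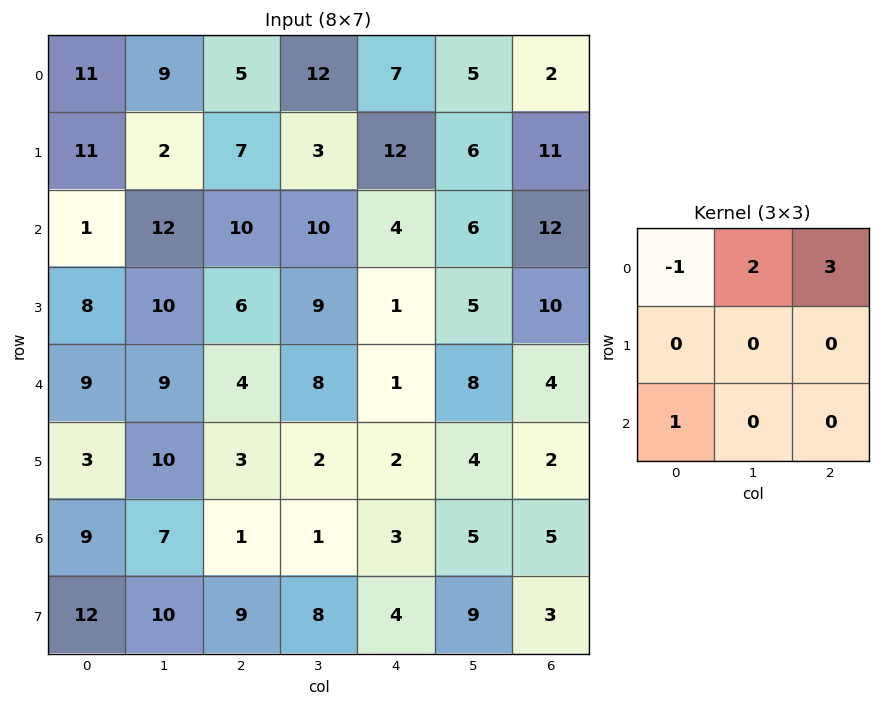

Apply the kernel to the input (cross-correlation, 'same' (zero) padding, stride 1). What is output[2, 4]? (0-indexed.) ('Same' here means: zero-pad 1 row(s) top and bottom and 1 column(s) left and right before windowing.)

48

The receptive field on the zero-padded input at this output position is [3 12 6 / 10 4 6 / 9 1 5]. Elementwise product with the kernel and sum: 3·-1 + 12·2 + 6·3 + 9·1.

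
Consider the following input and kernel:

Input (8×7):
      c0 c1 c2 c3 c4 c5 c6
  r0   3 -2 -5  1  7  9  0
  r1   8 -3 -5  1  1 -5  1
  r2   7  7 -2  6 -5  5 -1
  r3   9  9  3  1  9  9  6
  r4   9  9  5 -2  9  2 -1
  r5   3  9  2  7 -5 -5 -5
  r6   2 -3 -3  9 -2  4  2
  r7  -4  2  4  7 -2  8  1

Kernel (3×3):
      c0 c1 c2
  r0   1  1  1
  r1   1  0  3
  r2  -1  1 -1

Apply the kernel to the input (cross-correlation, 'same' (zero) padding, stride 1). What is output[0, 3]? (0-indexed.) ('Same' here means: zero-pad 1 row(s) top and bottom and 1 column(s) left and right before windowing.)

The receptive field on the zero-padded input at this output position is [0 0 0 / -5 1 7 / -5 1 1]. Elementwise product with the kernel and sum: 0·1 + 0·1 + 0·1 + -5·1 + 7·3 + -5·-1 + 1·1 + 1·-1.

21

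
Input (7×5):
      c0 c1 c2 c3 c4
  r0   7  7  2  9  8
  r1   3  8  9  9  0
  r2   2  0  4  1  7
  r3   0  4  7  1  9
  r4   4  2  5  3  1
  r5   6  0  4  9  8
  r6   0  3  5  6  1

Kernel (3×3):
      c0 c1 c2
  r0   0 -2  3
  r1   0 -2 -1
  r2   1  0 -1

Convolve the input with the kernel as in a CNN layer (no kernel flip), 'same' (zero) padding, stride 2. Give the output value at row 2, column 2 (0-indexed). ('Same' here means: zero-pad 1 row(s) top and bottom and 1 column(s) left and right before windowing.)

The receptive field on the zero-padded input at this output position is [1 9 0 / 3 1 0 / 9 8 0]. Elementwise product with the kernel and sum: 9·-2 + 0·3 + 1·-2 + 0·-1 + 9·1 + 0·-1.

-11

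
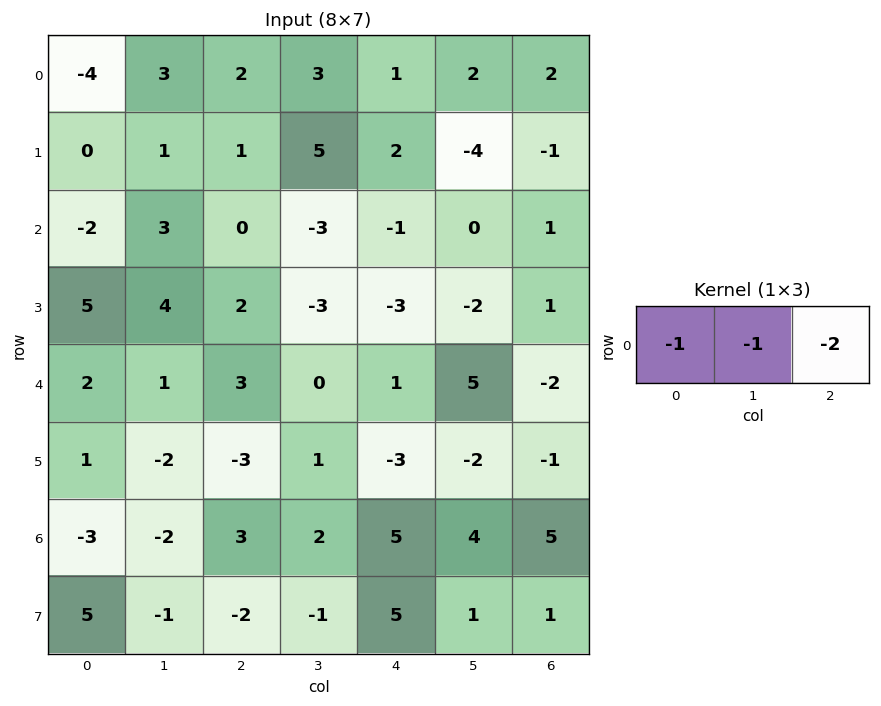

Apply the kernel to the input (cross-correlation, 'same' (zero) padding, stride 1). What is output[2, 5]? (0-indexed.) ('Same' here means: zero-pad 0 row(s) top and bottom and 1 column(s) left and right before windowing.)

-1

The receptive field on the zero-padded input at this output position is [-1 0 1]. Elementwise product with the kernel and sum: -1·-1 + 0·-1 + 1·-2.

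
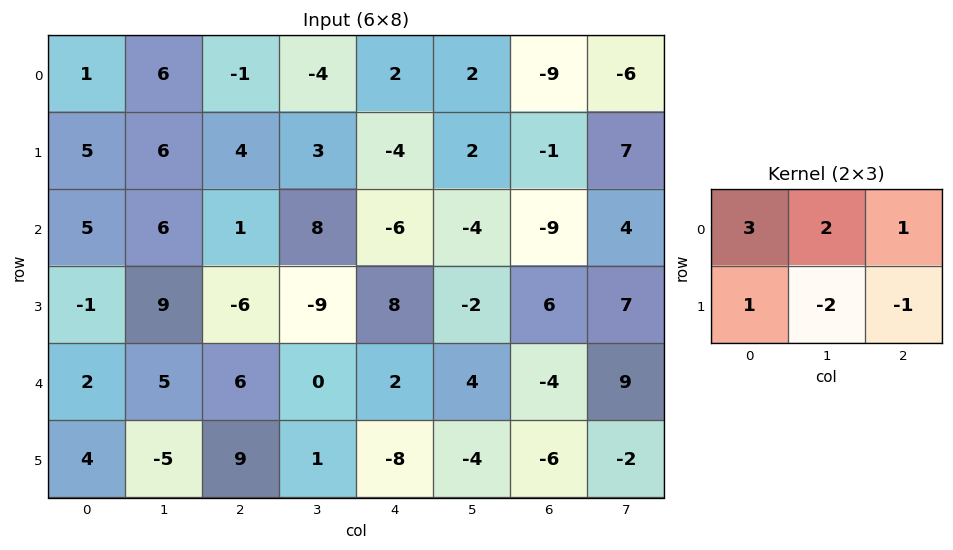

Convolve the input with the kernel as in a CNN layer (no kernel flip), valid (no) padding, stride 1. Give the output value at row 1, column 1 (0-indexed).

25

The receptive field on the input at this output position is [6 4 3 / 6 1 8]. Elementwise product with the kernel and sum: 6·3 + 4·2 + 3·1 + 6·1 + 1·-2 + 8·-1.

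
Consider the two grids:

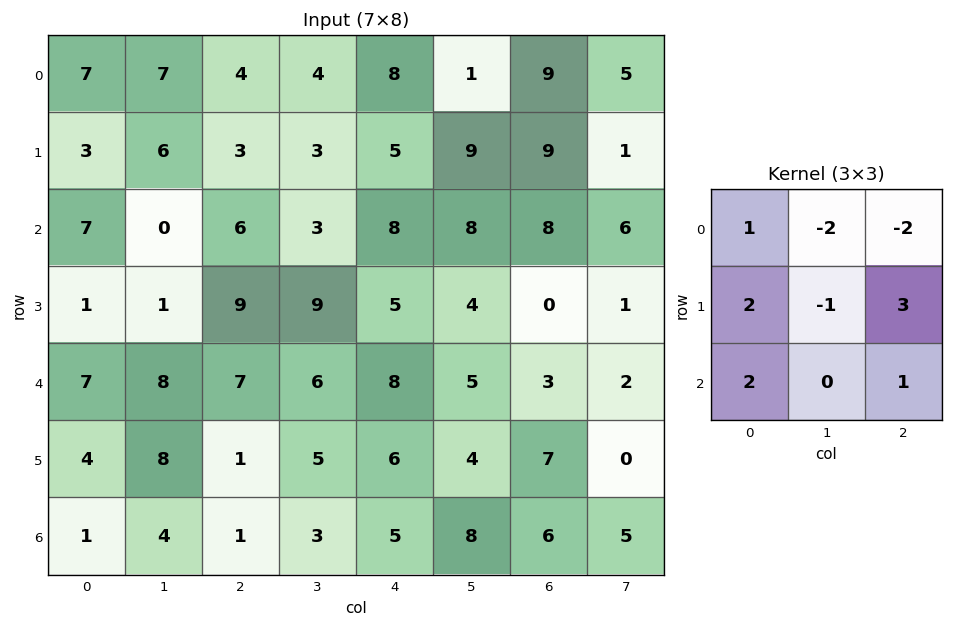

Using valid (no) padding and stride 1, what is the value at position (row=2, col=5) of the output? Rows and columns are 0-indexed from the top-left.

The receptive field on the input at this output position is [8 8 6 / 4 0 1 / 5 3 2]. Elementwise product with the kernel and sum: 8·1 + 8·-2 + 6·-2 + 4·2 + 0·-1 + 1·3 + 5·2 + 2·1.

3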